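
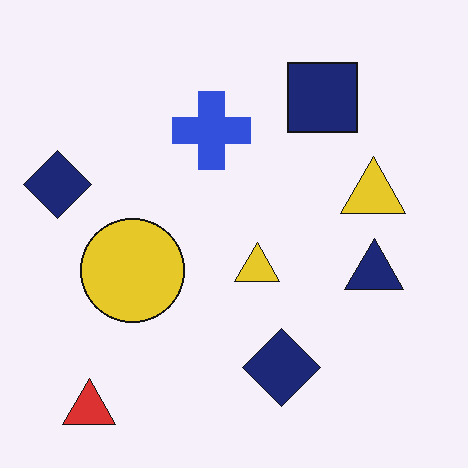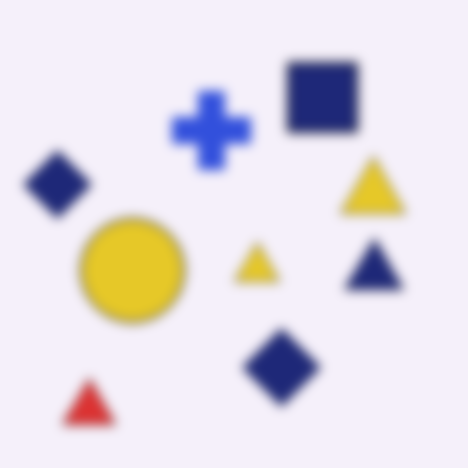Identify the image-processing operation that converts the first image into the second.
The second image is the first strongly gaussian-blurred.

Shape edges and outlines are uniformly softened across the whole image.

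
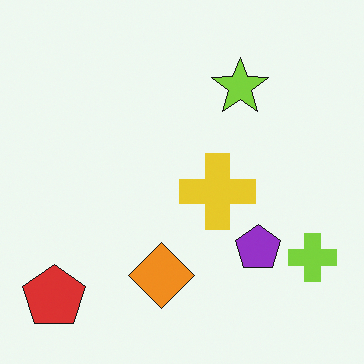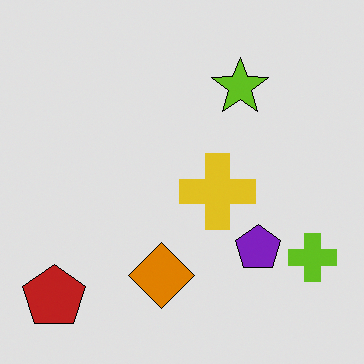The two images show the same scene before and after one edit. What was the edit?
The image was moderately posterized.

Each flat color has snapped to a coarser quantized level — most visibly, the near-white background has dropped to a flat grey.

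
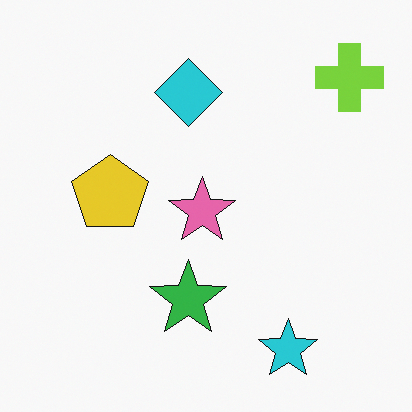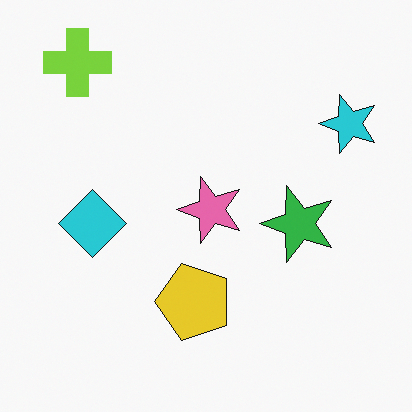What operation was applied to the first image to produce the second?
This is the original image rotated 90° counter-clockwise.

The lime cross sits in the top-right of the first image and the top-left of the second — consistent with a whole-image 90° counter-clockwise rotation.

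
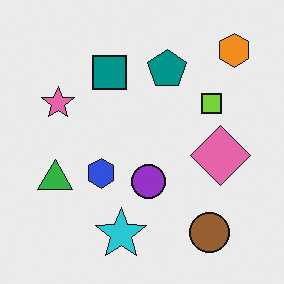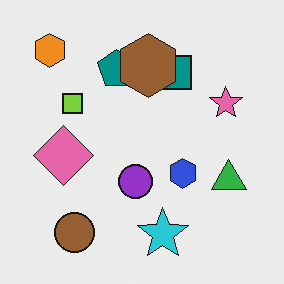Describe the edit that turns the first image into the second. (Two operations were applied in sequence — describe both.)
The transformation is: flipped horizontally (left ↔ right), then overlaid with an additional brown hexagon.

The orange hexagon is in the top-right of the first image and the top-left of the second — shapes on opposite sides of the vertical midline have swapped in a mirror flip. A brown hexagon appears in the second image that is absent from the first.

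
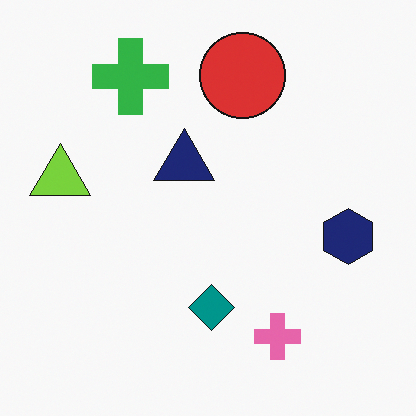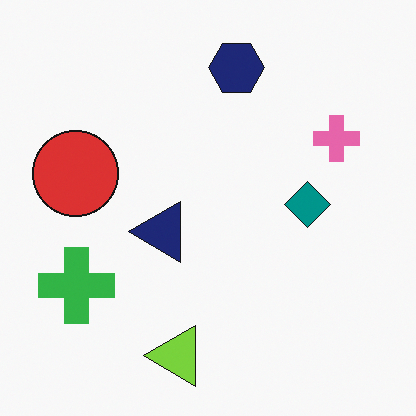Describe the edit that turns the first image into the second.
It was rotated 90° counter-clockwise.

The green cross sits in the top-left of the first image and the bottom-left of the second — consistent with a whole-image 90° counter-clockwise rotation.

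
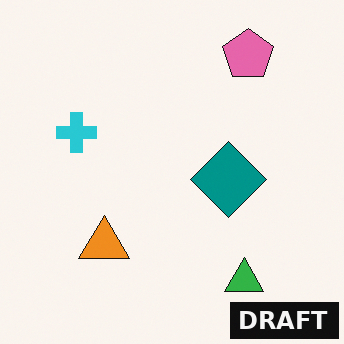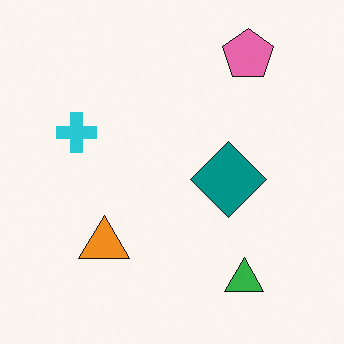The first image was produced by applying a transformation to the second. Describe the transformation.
Watermarked with the text "DRAFT" in the lower-right corner.

A dark label reading "DRAFT" appears in the lower-right corner.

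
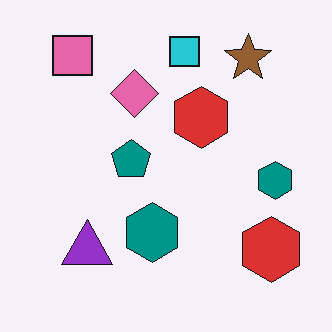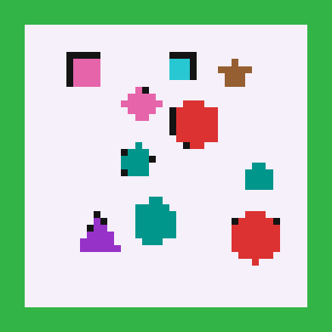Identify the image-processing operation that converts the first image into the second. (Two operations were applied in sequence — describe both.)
This is the original image pixelated into visible square blocks, then framed with a green border.

Shapes are reduced to large square blocks; fine edges and outlines are lost — a downscale-then-upscale (mosaic) effect. A solid green frame runs around the edge of the second image, with the content slightly shrunk inside it.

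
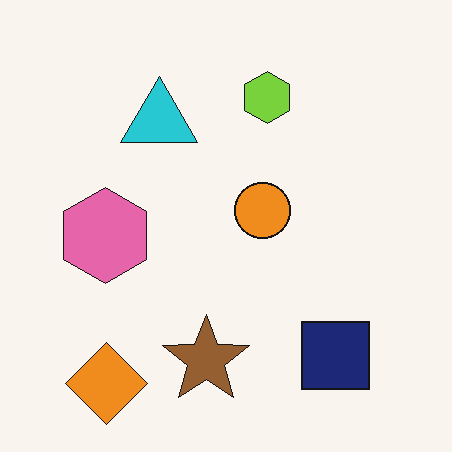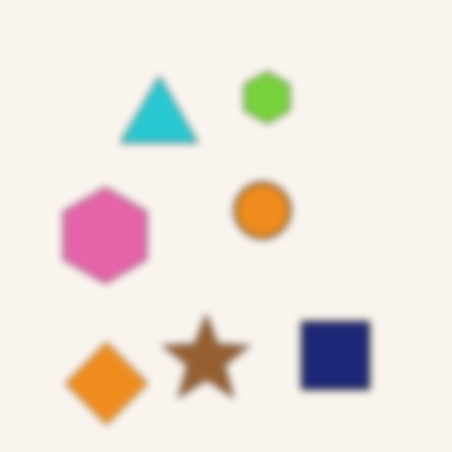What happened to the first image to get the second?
The image was moderately blurred.

Shape edges and outlines are uniformly softened across the whole image.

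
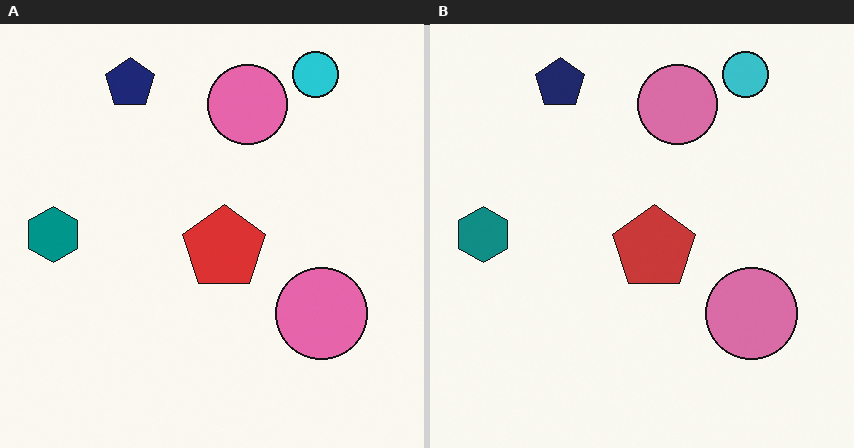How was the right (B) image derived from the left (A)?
The image was slightly desaturated.

All colors are more muted and greyish — a global saturation change.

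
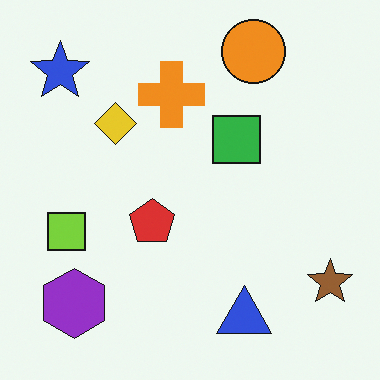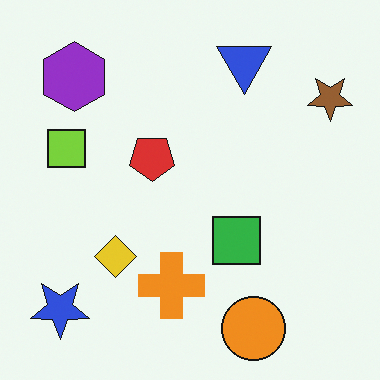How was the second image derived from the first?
The image was flipped vertically (top ↔ bottom).

The orange circle is in the top of the first image and the bottom of the second — shapes on opposite sides of the horizontal midline have swapped in a mirror flip.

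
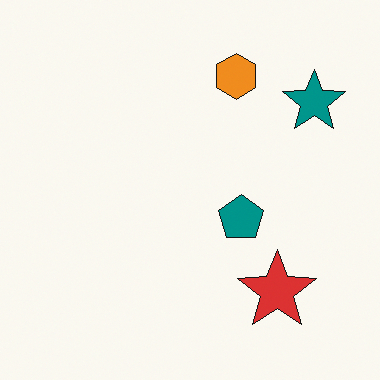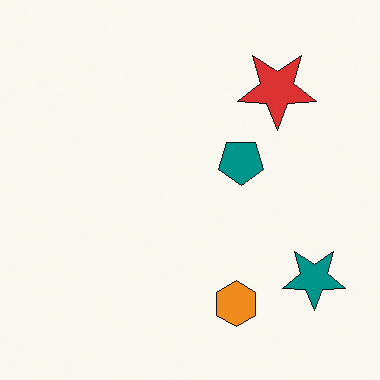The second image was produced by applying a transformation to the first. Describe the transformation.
It was flipped vertically (top ↔ bottom).

The orange hexagon is in the top of the first image and the bottom of the second — shapes on opposite sides of the horizontal midline have swapped in a mirror flip.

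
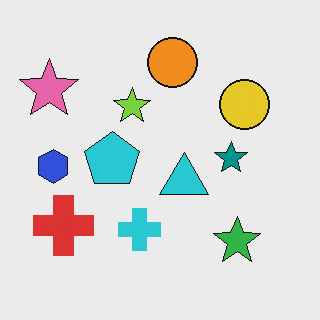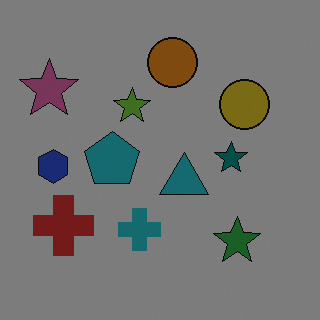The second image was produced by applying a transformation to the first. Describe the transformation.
Noticeably darkened.

Every pixel — background and shapes alike — is uniformly darkened.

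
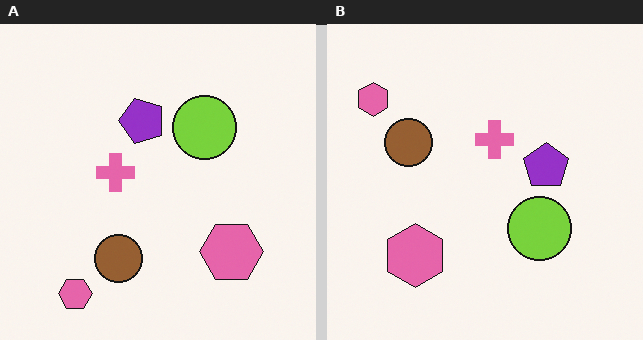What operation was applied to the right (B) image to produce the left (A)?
It was rotated 90° counter-clockwise.

The brown circle sits in the left of the right (B) image and the bottom of the left (A) — consistent with a whole-image 90° counter-clockwise rotation.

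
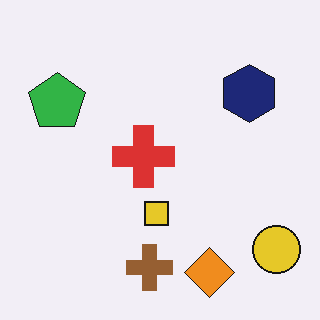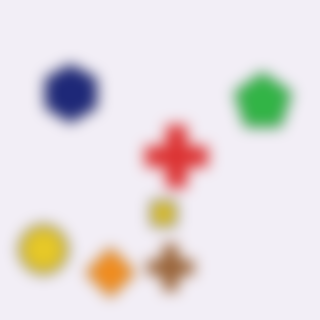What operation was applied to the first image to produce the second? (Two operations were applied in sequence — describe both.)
This is the original image strongly gaussian-blurred, then flipped horizontally (left ↔ right).

Shape edges and outlines are uniformly softened across the whole image. The yellow circle is in the bottom-right of the first image and the bottom-left of the second — shapes on opposite sides of the vertical midline have swapped in a mirror flip.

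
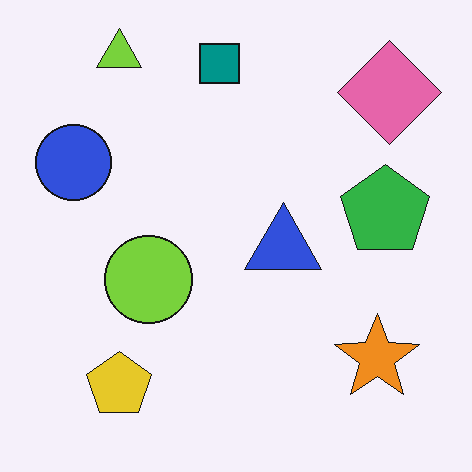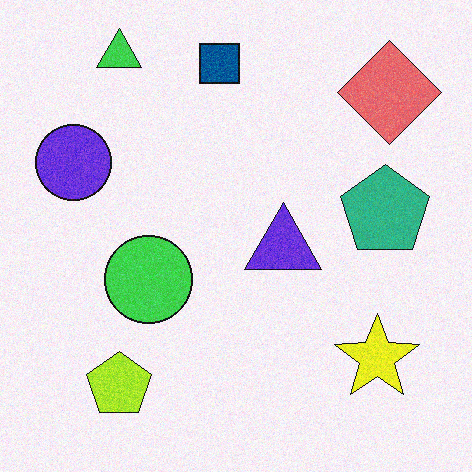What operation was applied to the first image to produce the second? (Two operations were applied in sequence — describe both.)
The second image is the first degraded with a light layer of grain, then hue-shifted slightly.

Random speckle covers the whole image, including the flat background. Every shape's color has rotated by the same amount around the hue wheel — a uniform hue shift.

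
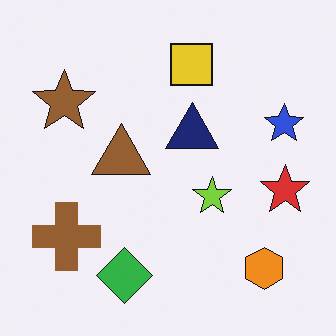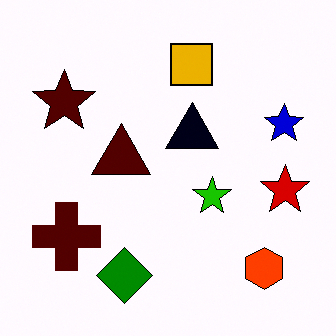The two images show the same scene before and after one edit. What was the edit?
It was given much higher contrast.

Tones are pushed away from mid-grey across the whole image — a global contrast change.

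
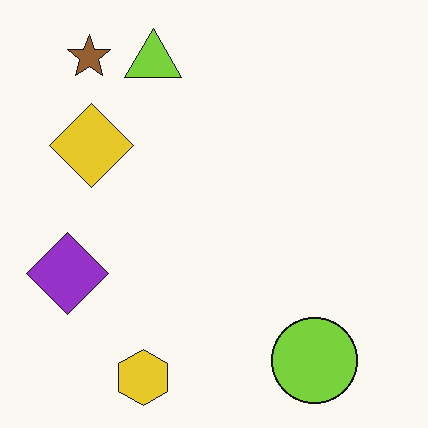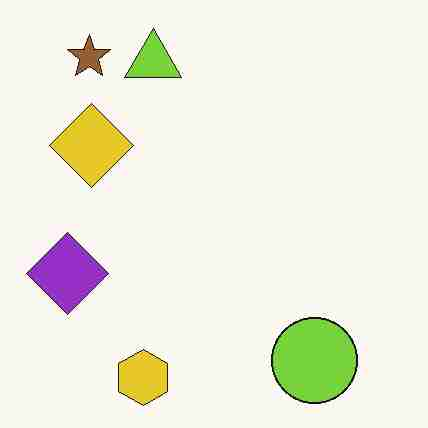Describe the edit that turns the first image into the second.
Heavily JPEG-compressed with obvious blocking artifacts.

Blocky 8×8 compression artifacts appear around shape edges and the flat background shows ringing — characteristic JPEG degradation.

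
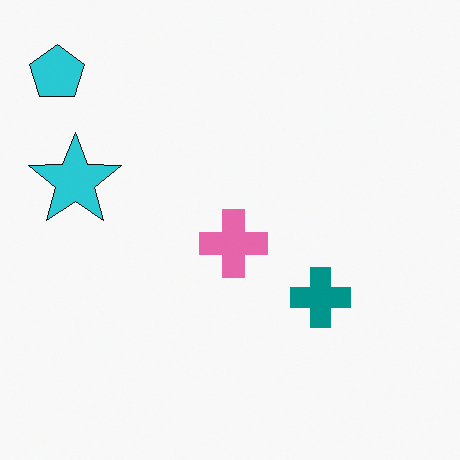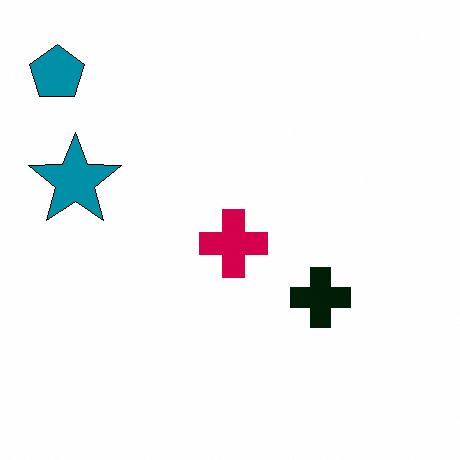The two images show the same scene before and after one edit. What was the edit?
The second image is the first given much higher contrast.

Tones are pushed away from mid-grey across the whole image — a global contrast change.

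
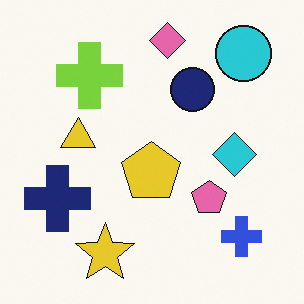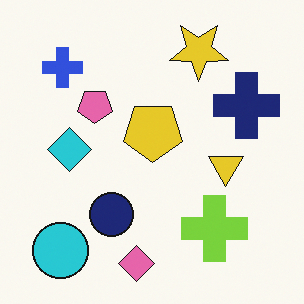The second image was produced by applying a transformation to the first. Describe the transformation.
It was rotated 180°.

The cyan circle sits in the top-right of the first image and the bottom-left of the second — consistent with a whole-image 180° rotation.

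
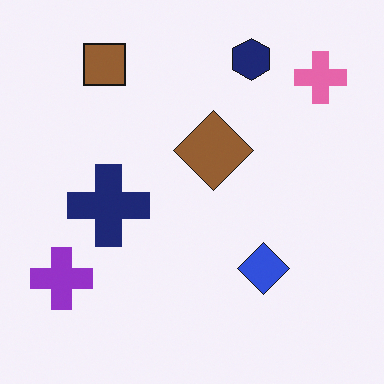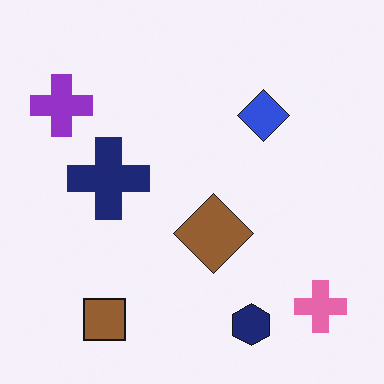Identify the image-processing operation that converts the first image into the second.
The transformation is: flipped vertically (top ↔ bottom).

The navy hexagon is in the top of the first image and the bottom of the second — shapes on opposite sides of the horizontal midline have swapped in a mirror flip.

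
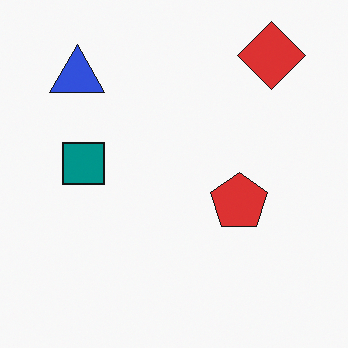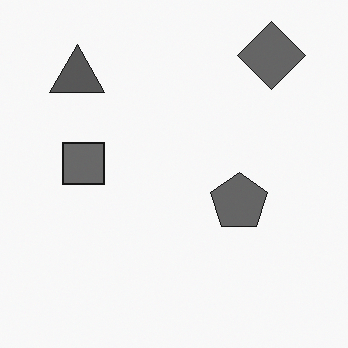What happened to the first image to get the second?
The image was converted to grayscale.

All color is removed — every shape is now a shade of grey.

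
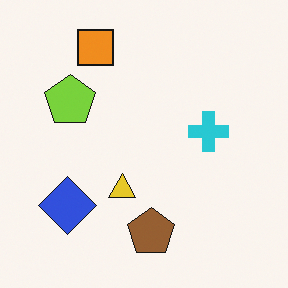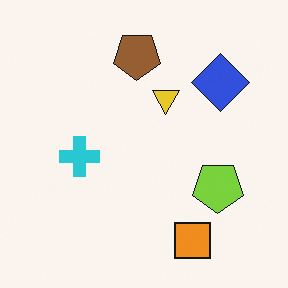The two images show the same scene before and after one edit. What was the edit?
Rotated 180°.

The orange square sits in the top-left of the first image and the bottom of the second — consistent with a whole-image 180° rotation.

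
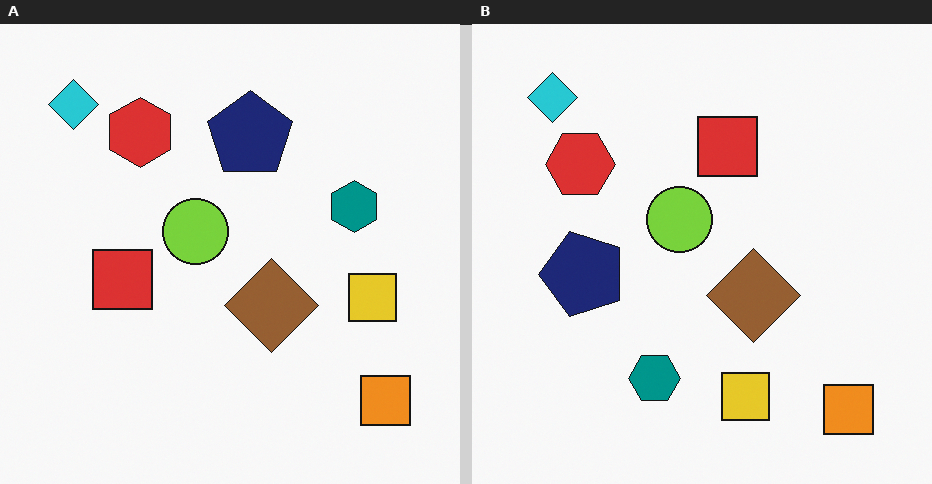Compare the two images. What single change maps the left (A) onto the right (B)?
The image was transposed (reflected across the top-left ↔ bottom-right diagonal).

Shapes have swapped their row and column positions — what was in the top-right is now in the bottom-left — a diagonal reflection.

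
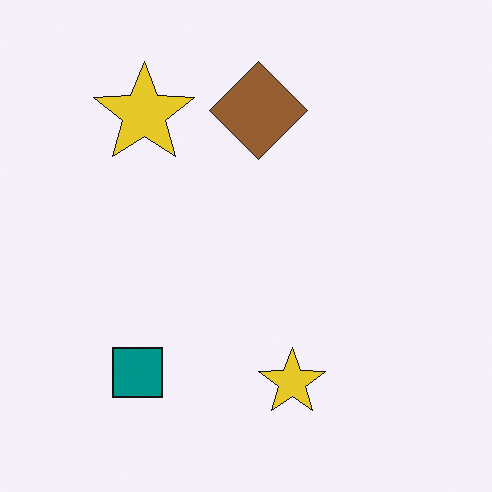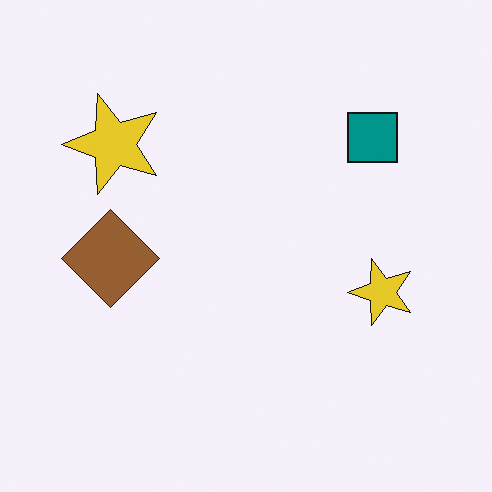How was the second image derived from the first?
The image was transposed (reflected across the top-left ↔ bottom-right diagonal).

Shapes have swapped their row and column positions — what was in the top-right is now in the bottom-left — a diagonal reflection.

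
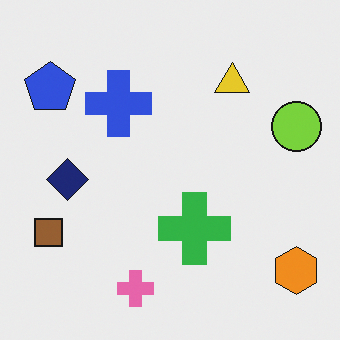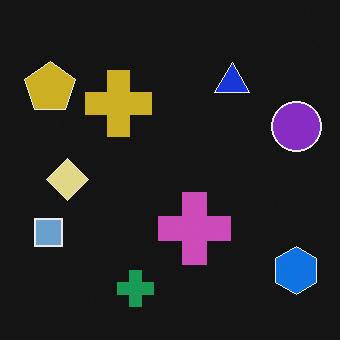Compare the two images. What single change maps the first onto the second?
This is the original image color-inverted (negative).

The light background has become dark and every shape's color is its complement — a photographic negative.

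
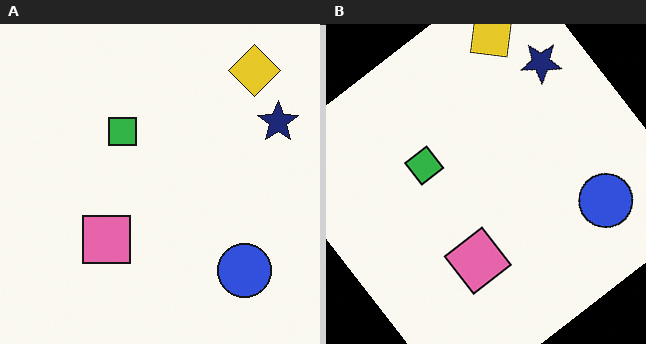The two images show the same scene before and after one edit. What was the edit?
The right (B) image is the left (A) rotated counter-clockwise by a large amount — several tens of degrees.

Every shape is tilted by the same angle and the image corners show triangular fill wedges — a whole-image rotation by a non-right angle.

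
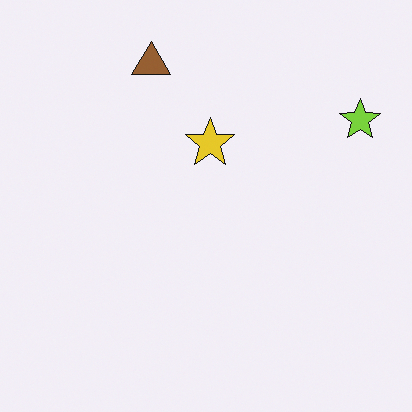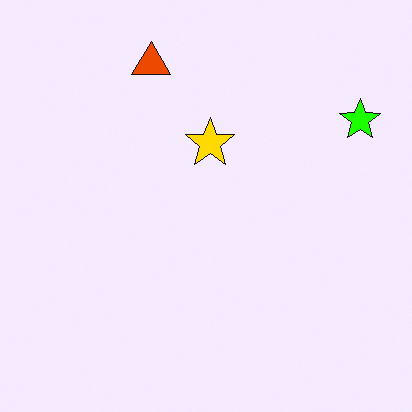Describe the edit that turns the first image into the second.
It was made much more vivid (saturation change).

All colors are more vivid — a global saturation change.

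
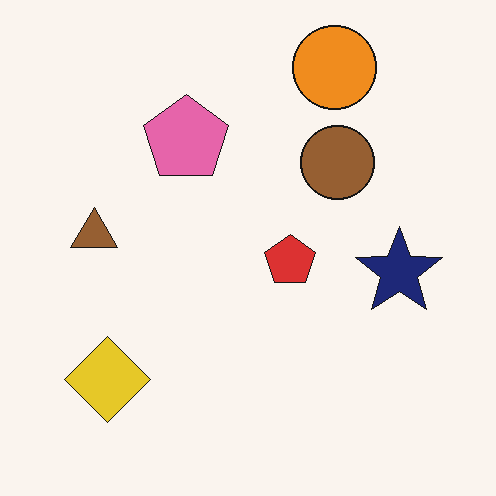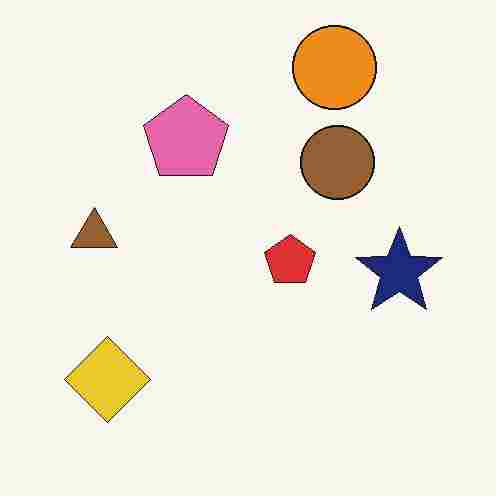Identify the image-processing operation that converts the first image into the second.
The transformation is: degraded with heavy JPEG compression.

Blocky 8×8 compression artifacts appear around shape edges and the flat background shows ringing — characteristic JPEG degradation.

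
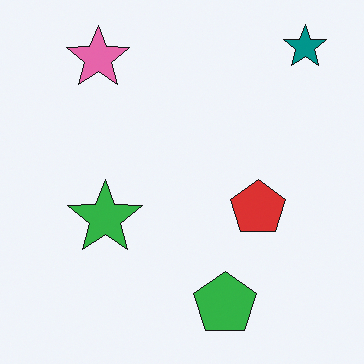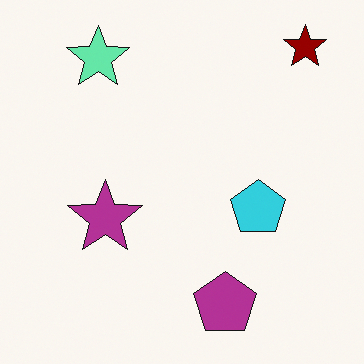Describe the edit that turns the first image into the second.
It was hue-shifted through roughly half the color wheel.

Every shape's color has rotated by the same amount around the hue wheel — a uniform hue shift.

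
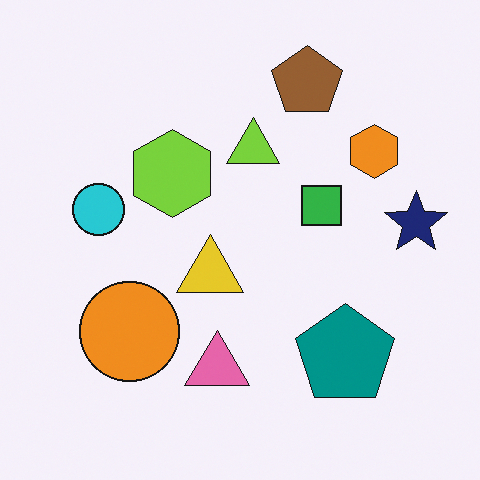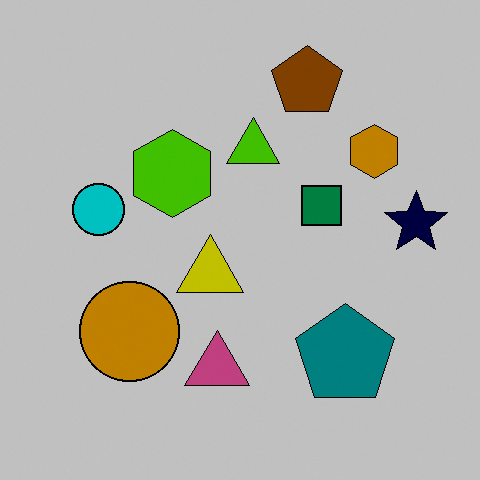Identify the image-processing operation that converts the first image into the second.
The second image is the first aggressively posterized.

Each flat color has snapped to a coarser quantized level — most visibly, the near-white background has dropped to a flat grey.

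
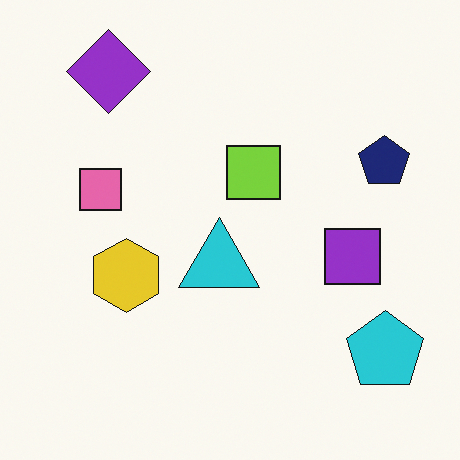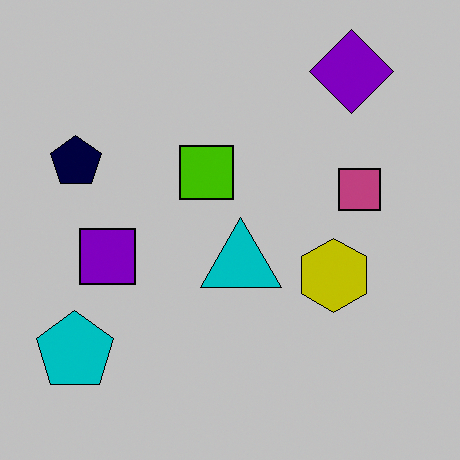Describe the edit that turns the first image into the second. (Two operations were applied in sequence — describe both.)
The transformation is: aggressively posterized, then flipped horizontally (left ↔ right).

Each flat color has snapped to a coarser quantized level — most visibly, the near-white background has dropped to a flat grey. The cyan pentagon is in the bottom-right of the first image and the bottom-left of the second — shapes on opposite sides of the vertical midline have swapped in a mirror flip.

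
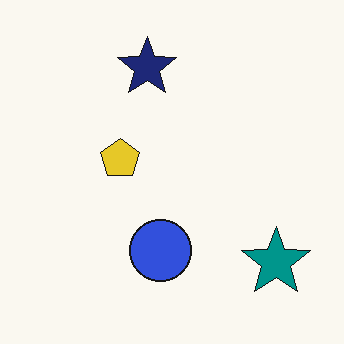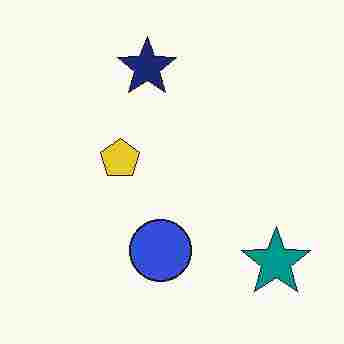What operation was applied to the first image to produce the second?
The image was degraded with heavy JPEG compression.

Blocky 8×8 compression artifacts appear around shape edges and the flat background shows ringing — characteristic JPEG degradation.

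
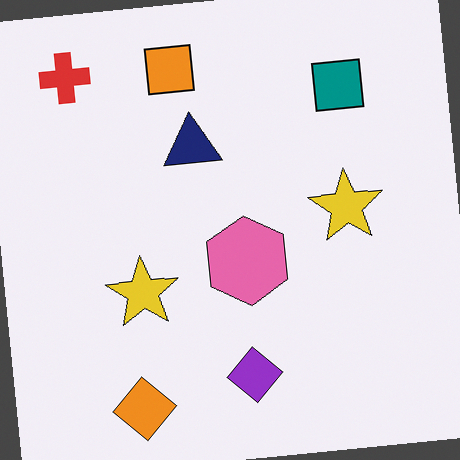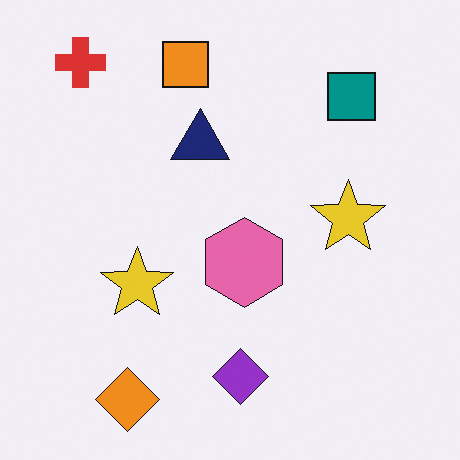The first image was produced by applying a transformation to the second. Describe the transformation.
This is the original image rotated counter-clockwise by a few degrees.

Every shape is tilted by the same angle and the image corners show triangular fill wedges — a whole-image rotation by a non-right angle.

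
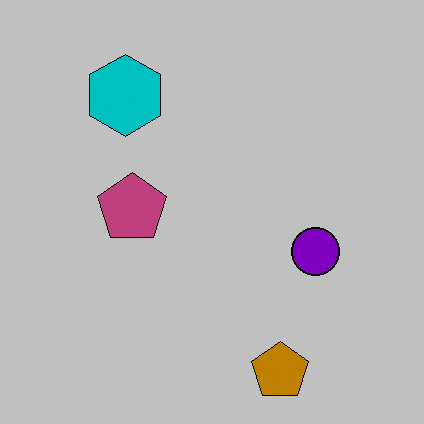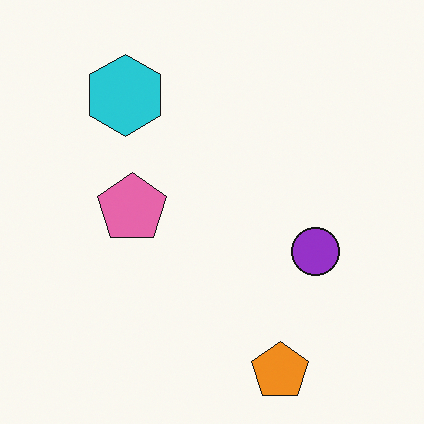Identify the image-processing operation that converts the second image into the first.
This is the original image heavily posterized to just a handful of flat colors.

Each flat color has snapped to a coarser quantized level — most visibly, the near-white background has dropped to a flat grey.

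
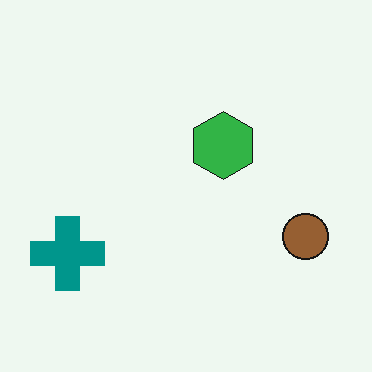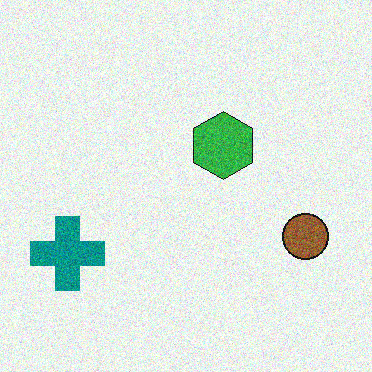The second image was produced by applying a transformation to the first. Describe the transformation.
The transformation is: degraded with moderate additive noise.

Random speckle covers the whole image, including the flat background.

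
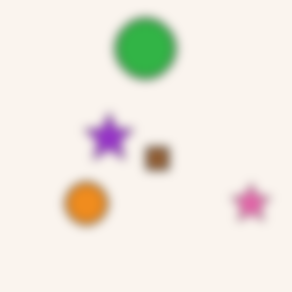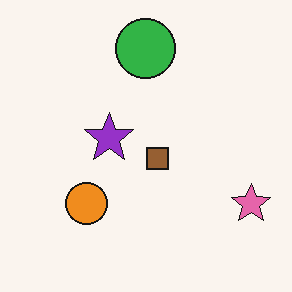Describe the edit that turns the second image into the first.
Strongly gaussian-blurred.

Shape edges and outlines are uniformly softened across the whole image.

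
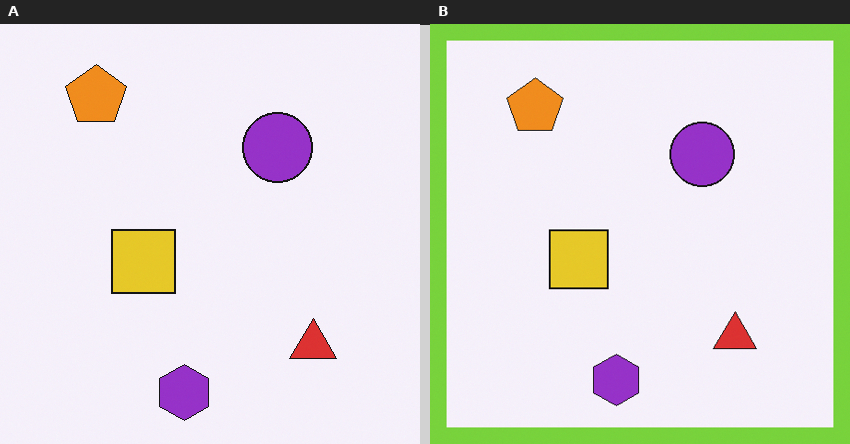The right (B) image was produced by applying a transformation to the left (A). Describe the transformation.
It was framed with a lime border.

A solid lime frame runs around the edge of the right (B) image, with the content slightly shrunk inside it.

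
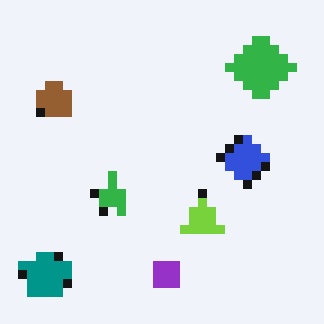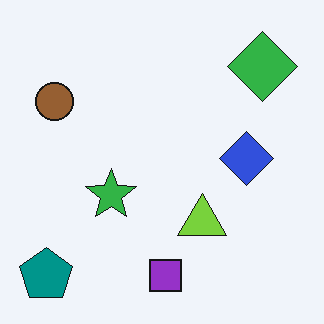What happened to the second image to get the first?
This is the original image heavily pixelated into large blocks.

Shapes are reduced to large square blocks; fine edges and outlines are lost — a downscale-then-upscale (mosaic) effect.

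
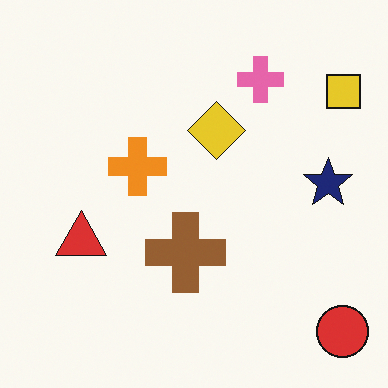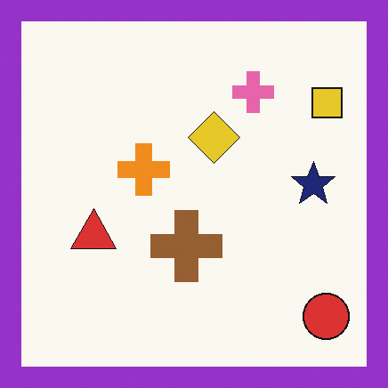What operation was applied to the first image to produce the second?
The second image is the first framed with a purple border.

A solid purple frame runs around the edge of the second image, with the content slightly shrunk inside it.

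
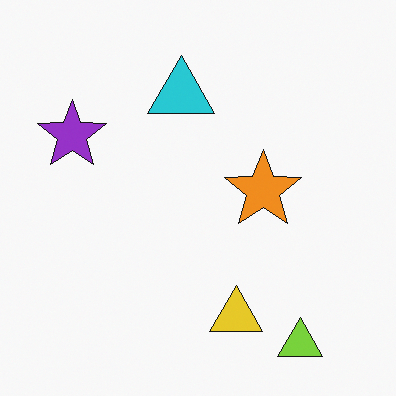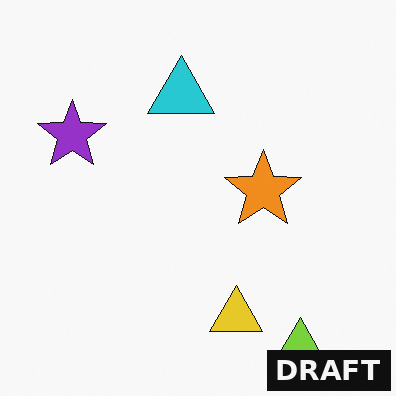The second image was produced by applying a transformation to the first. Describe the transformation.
This is the original image watermarked with the text "DRAFT" in the lower-right corner.

A dark label reading "DRAFT" appears in the lower-right corner.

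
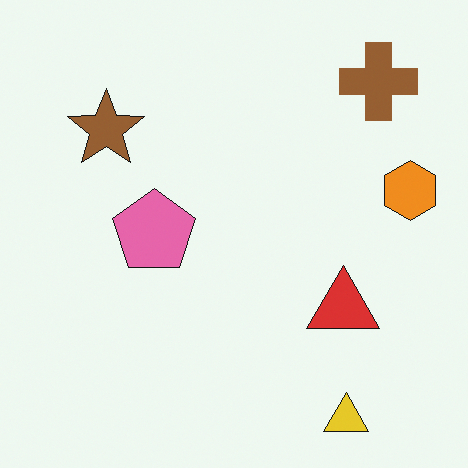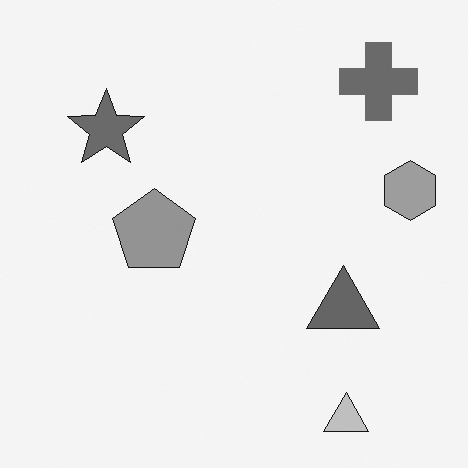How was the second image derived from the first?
The transformation is: converted to grayscale.

All color is removed — every shape is now a shade of grey.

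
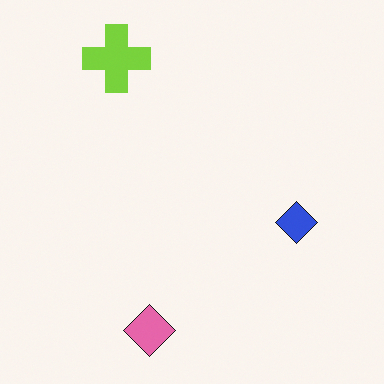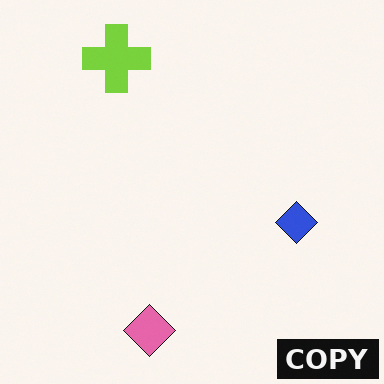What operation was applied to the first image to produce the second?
This is the original image watermarked with the text "COPY" in the lower-right corner.

A dark label reading "COPY" appears in the lower-right corner.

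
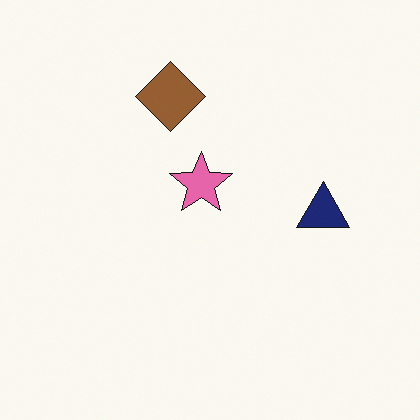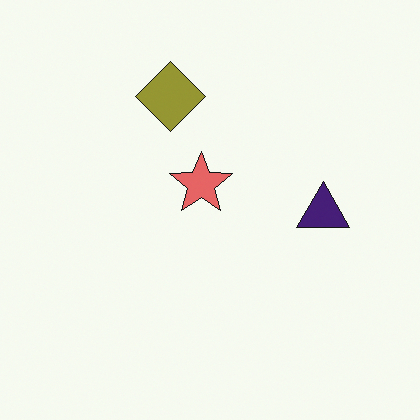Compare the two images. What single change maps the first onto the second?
The transformation is: hue-shifted slightly.

Every shape's color has rotated by the same amount around the hue wheel — a uniform hue shift.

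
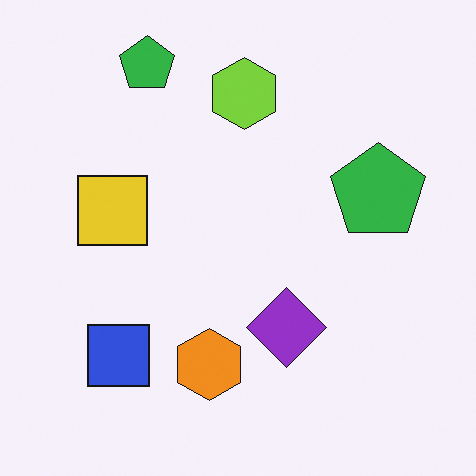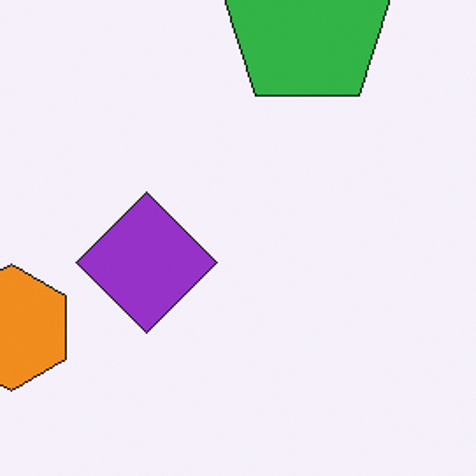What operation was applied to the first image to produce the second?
It was cropped tightly and scaled back up.

The visible shapes are larger and the field of view is narrower; shapes near the original edges may be partly or wholly outside the frame — a crop-and-rescale.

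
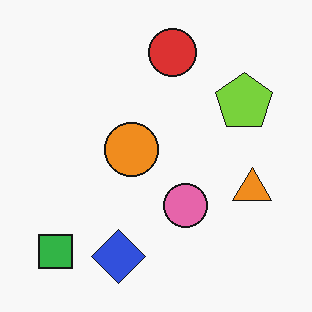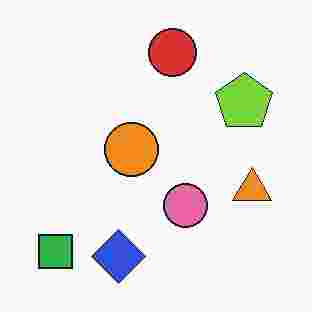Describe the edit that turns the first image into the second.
This is the original image heavily JPEG-compressed with obvious blocking artifacts.

Blocky 8×8 compression artifacts appear around shape edges and the flat background shows ringing — characteristic JPEG degradation.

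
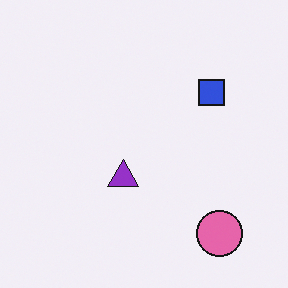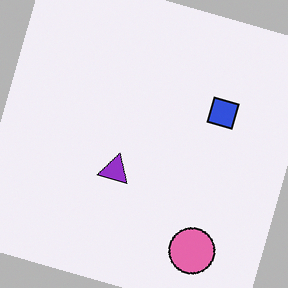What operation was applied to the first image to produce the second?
The transformation is: rotated clockwise by a moderate amount.

Every shape is tilted by the same angle and the image corners show triangular fill wedges — a whole-image rotation by a non-right angle.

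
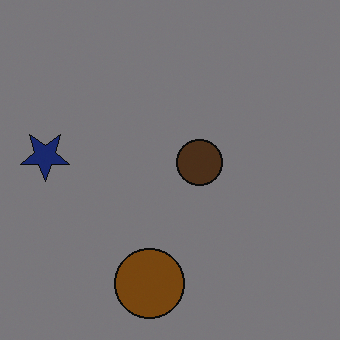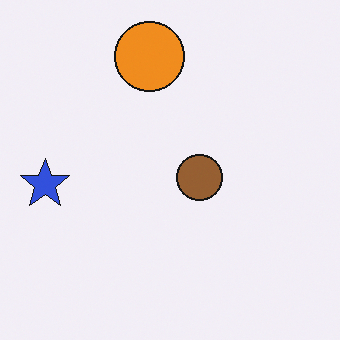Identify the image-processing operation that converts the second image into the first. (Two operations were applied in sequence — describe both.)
The image was flipped vertically (top ↔ bottom), then darkened a lot.

The orange circle is in the top of the second image and the bottom of the first — shapes on opposite sides of the horizontal midline have swapped in a mirror flip. Every pixel — background and shapes alike — is uniformly darkened.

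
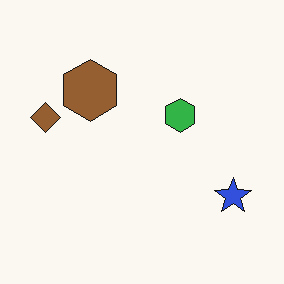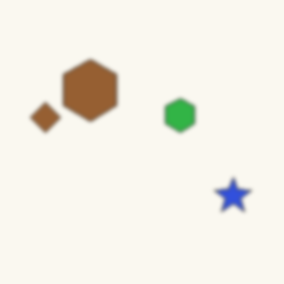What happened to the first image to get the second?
This is the original image lightly blurred.

Shape edges and outlines are uniformly softened across the whole image.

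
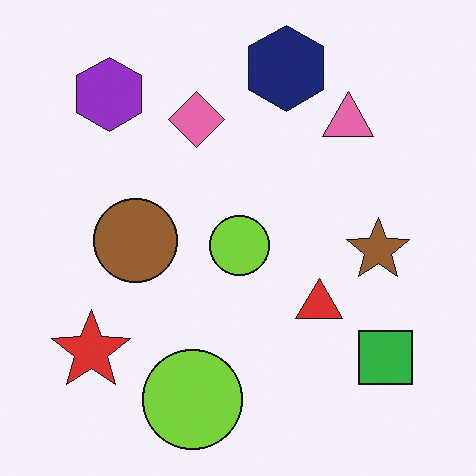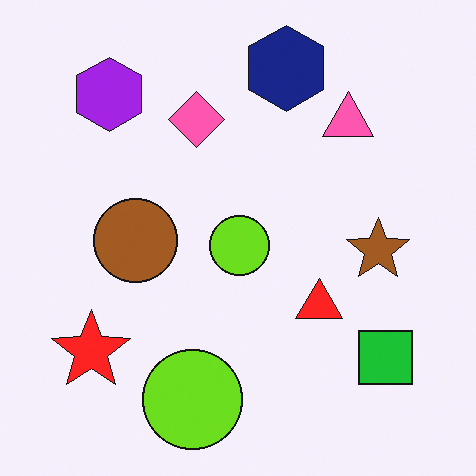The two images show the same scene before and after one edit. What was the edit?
The second image is the first slightly oversaturated.

All colors are more vivid — a global saturation change.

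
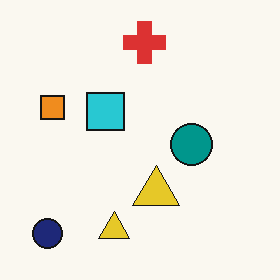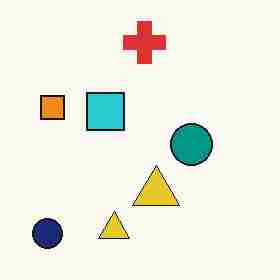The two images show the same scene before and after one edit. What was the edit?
The second image is the first heavily JPEG-compressed with obvious blocking artifacts.

Blocky 8×8 compression artifacts appear around shape edges and the flat background shows ringing — characteristic JPEG degradation.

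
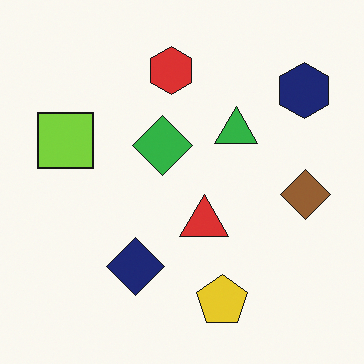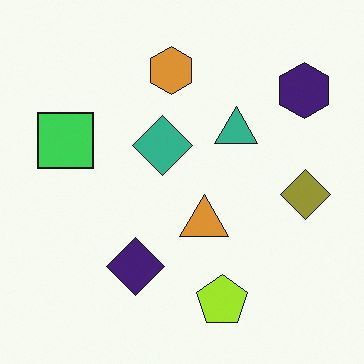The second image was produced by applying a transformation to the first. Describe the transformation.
Hue-shifted by a small amount.

Every shape's color has rotated by the same amount around the hue wheel — a uniform hue shift.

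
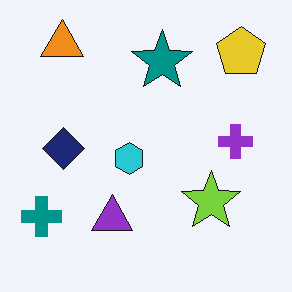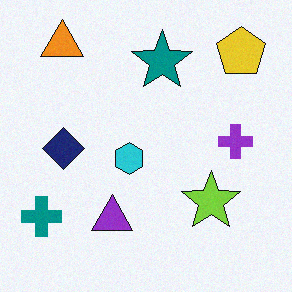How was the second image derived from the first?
Degraded with a light layer of grain.

Random speckle covers the whole image, including the flat background.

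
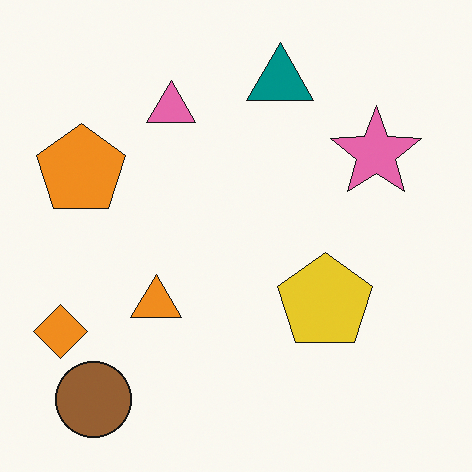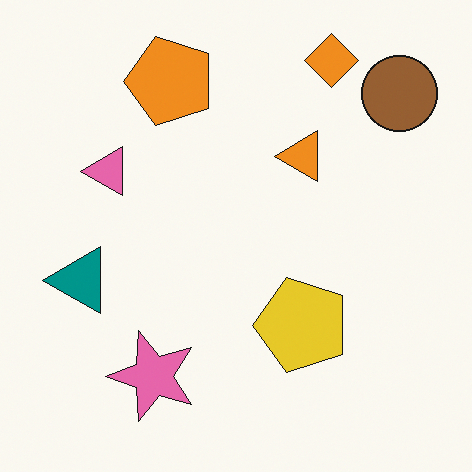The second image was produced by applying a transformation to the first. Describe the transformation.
This is the original image transposed (reflected across the top-left ↔ bottom-right diagonal).

Shapes have swapped their row and column positions — what was in the top-right is now in the bottom-left — a diagonal reflection.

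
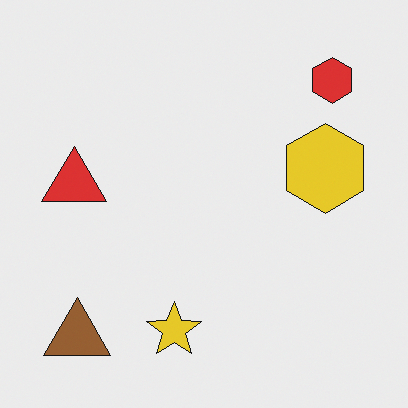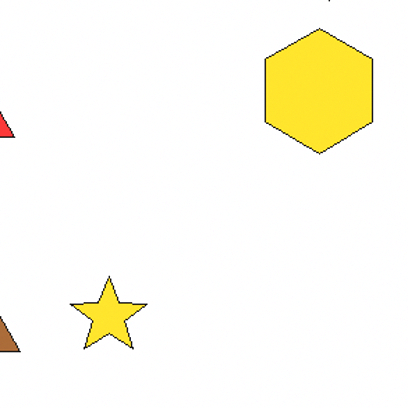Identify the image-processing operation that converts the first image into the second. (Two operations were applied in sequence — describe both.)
Cropped to a modestly smaller region and rescaled, then slightly brightened.

The visible shapes are larger and the field of view is narrower; shapes near the original edges may be partly or wholly outside the frame — a crop-and-rescale. Every pixel — background and shapes alike — is uniformly brightened.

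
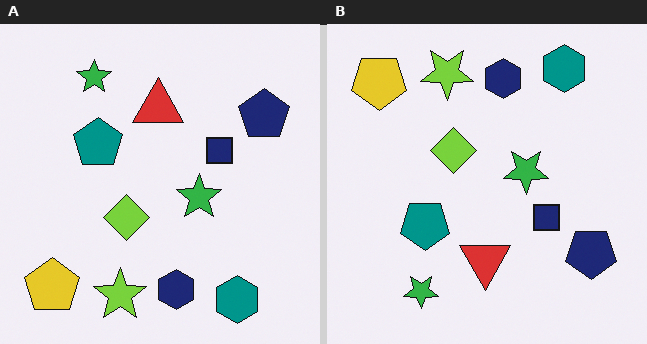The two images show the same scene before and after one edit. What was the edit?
It was flipped vertically (top ↔ bottom).

The teal hexagon is in the bottom-right of the left (A) image and the top-right of the right (B) — shapes on opposite sides of the horizontal midline have swapped in a mirror flip.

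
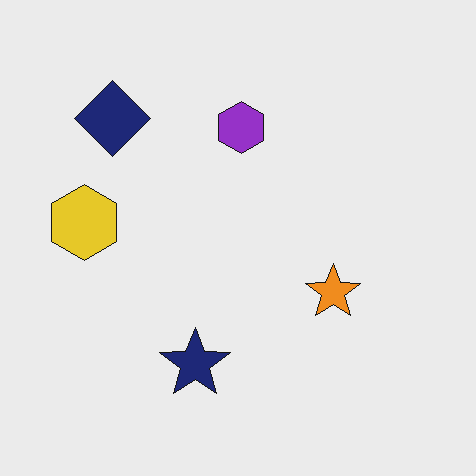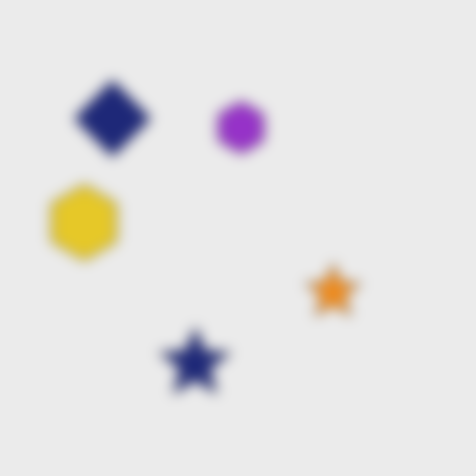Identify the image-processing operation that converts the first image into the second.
The second image is the first heavily blurred.

Shape edges and outlines are uniformly softened across the whole image.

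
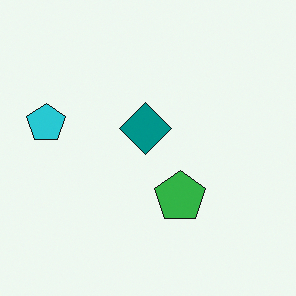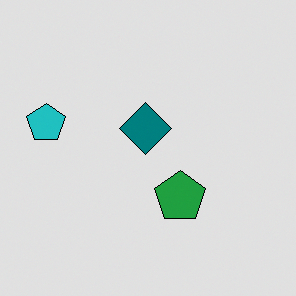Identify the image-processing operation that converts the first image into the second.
Posterized to a reduced palette.

Each flat color has snapped to a coarser quantized level — most visibly, the near-white background has dropped to a flat grey.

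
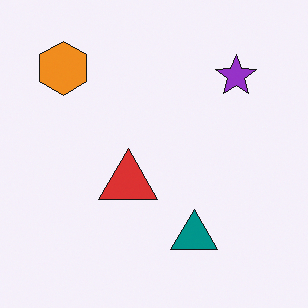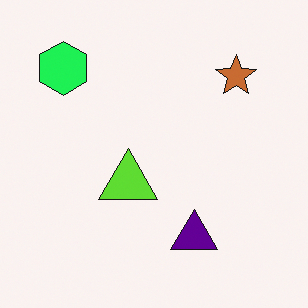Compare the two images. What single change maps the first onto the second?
The second image is the first hue-shifted by a moderate amount.

Every shape's color has rotated by the same amount around the hue wheel — a uniform hue shift.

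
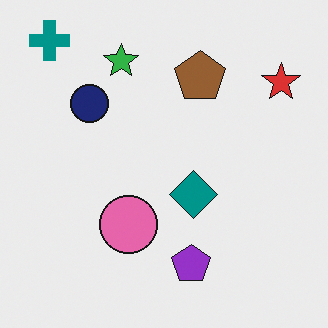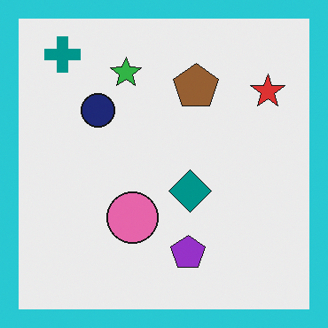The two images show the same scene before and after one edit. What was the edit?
It was framed with a cyan border.

A solid cyan frame runs around the edge of the second image, with the content slightly shrunk inside it.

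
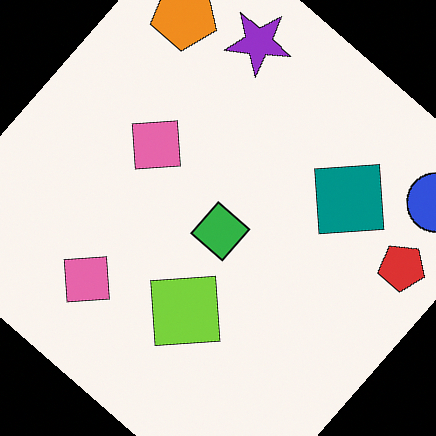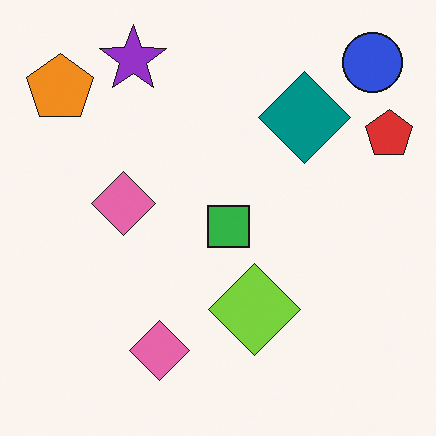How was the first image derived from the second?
The first image is the second rotated clockwise by a large amount — several tens of degrees.

Every shape is tilted by the same angle and the image corners show triangular fill wedges — a whole-image rotation by a non-right angle.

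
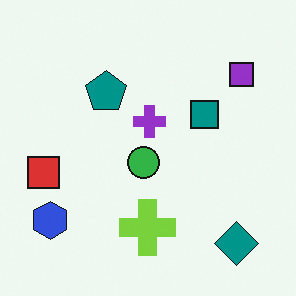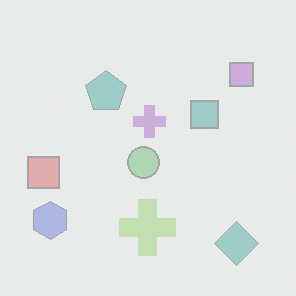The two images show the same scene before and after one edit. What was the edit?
Given much lower contrast.

Tones are pushed toward mid-grey across the whole image — a global contrast change.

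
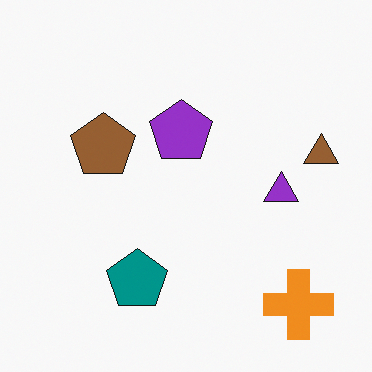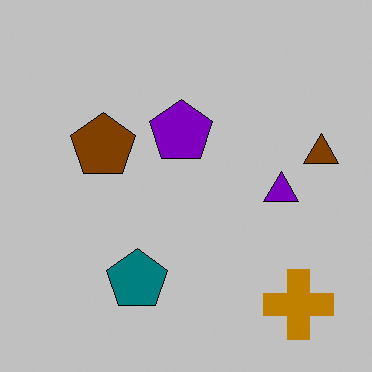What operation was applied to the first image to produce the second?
This is the original image aggressively posterized.

Each flat color has snapped to a coarser quantized level — most visibly, the near-white background has dropped to a flat grey.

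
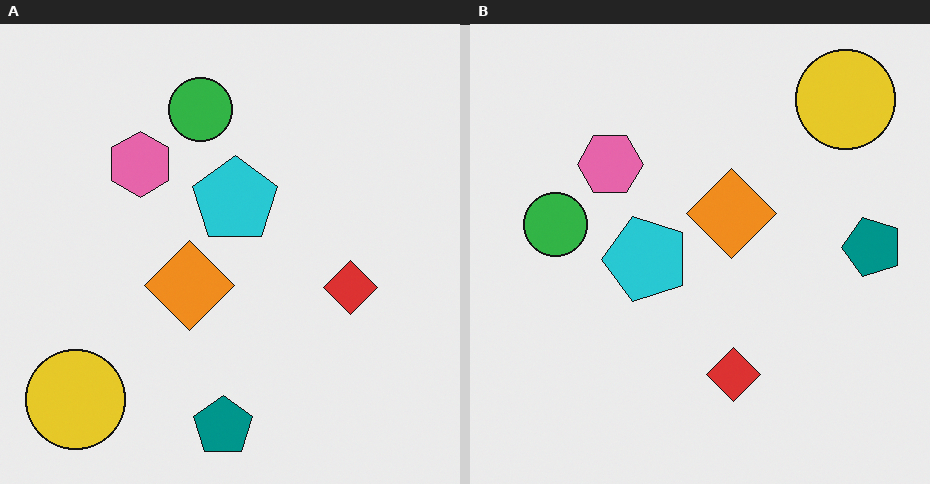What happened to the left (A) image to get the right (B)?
The transformation is: transposed (reflected across the top-left ↔ bottom-right diagonal).

Shapes have swapped their row and column positions — what was in the top-right is now in the bottom-left — a diagonal reflection.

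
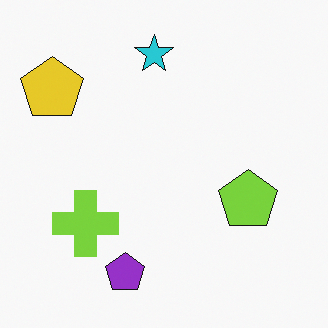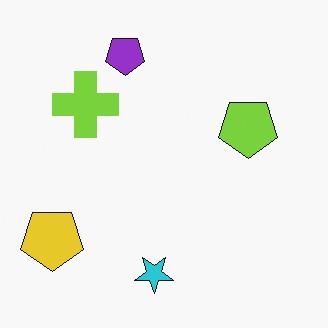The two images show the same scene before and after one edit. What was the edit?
The transformation is: flipped vertically (top ↔ bottom).

The cyan star is in the top of the first image and the bottom of the second — shapes on opposite sides of the horizontal midline have swapped in a mirror flip.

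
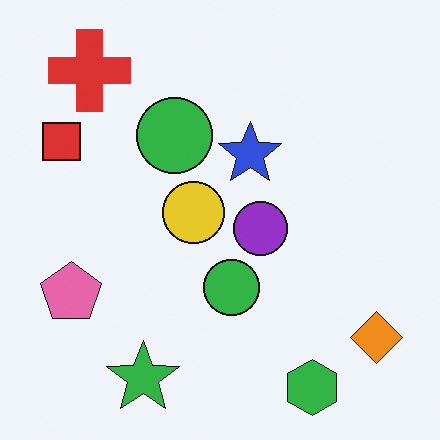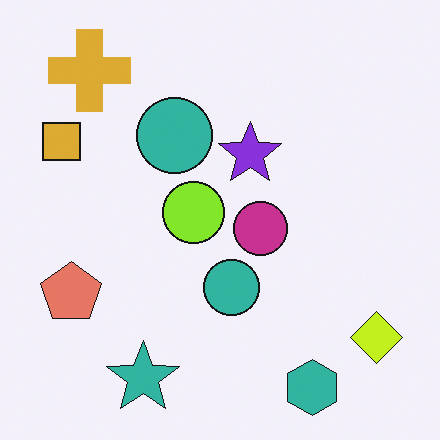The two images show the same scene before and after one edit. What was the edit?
It was hue-shifted by a small amount.

Every shape's color has rotated by the same amount around the hue wheel — a uniform hue shift.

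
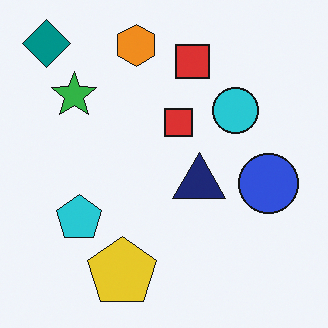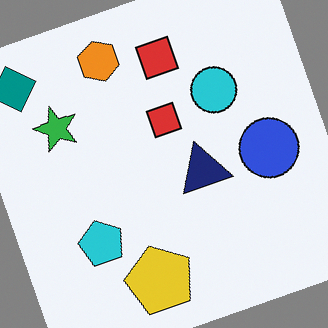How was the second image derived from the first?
The transformation is: rotated counter-clockwise by a clearly visible amount.

Every shape is tilted by the same angle and the image corners show triangular fill wedges — a whole-image rotation by a non-right angle.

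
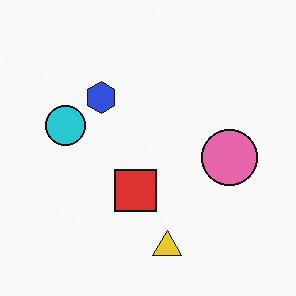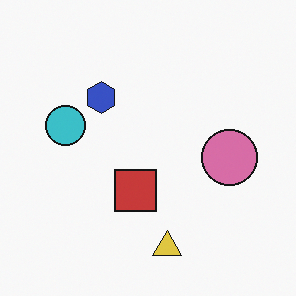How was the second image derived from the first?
The transformation is: slightly desaturated.

All colors are more muted and greyish — a global saturation change.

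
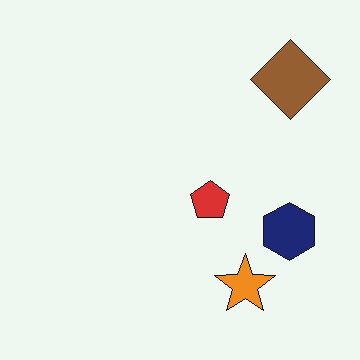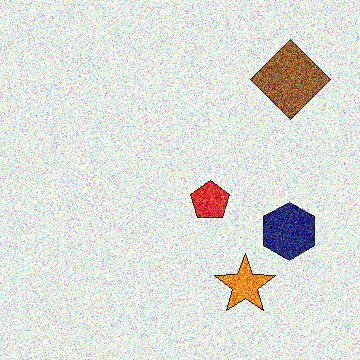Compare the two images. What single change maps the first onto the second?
The image was degraded with heavy additive noise.

Random speckle covers the whole image, including the flat background.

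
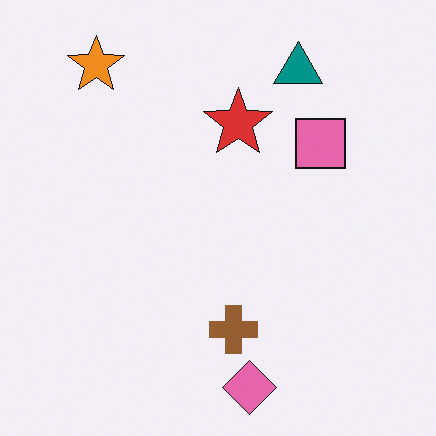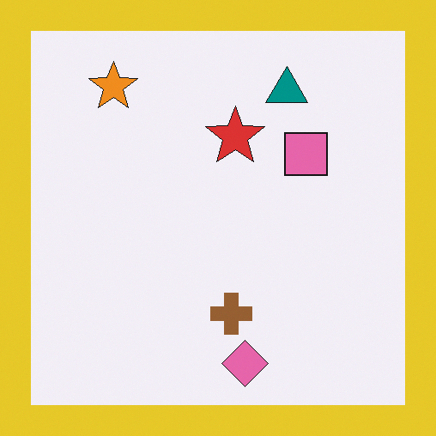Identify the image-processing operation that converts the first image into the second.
This is the original image framed with a yellow border.

A solid yellow frame runs around the edge of the second image, with the content slightly shrunk inside it.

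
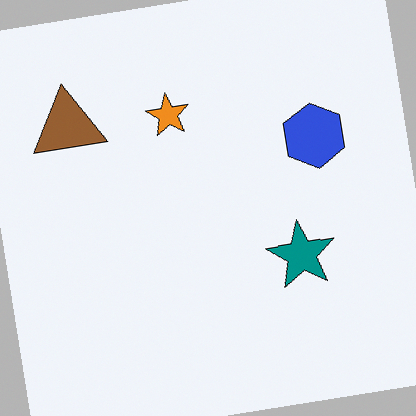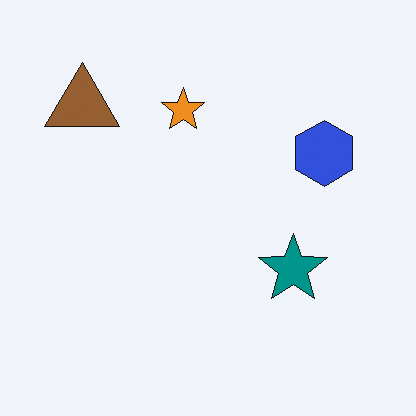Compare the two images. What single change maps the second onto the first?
The image was rotated counter-clockwise by a slight angle.

Every shape is tilted by the same angle and the image corners show triangular fill wedges — a whole-image rotation by a non-right angle.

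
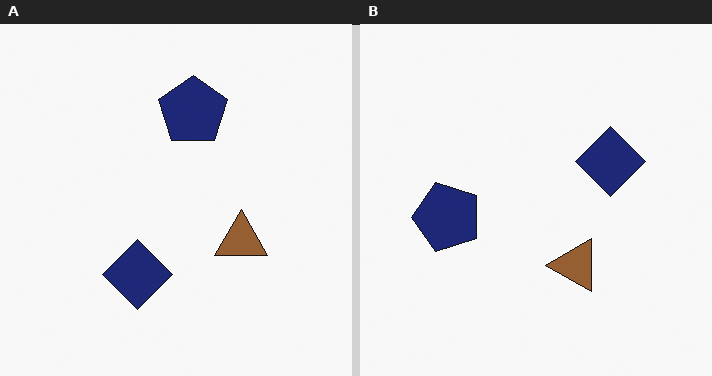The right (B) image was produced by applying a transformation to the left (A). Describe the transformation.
This is the original image transposed (reflected across the top-left ↔ bottom-right diagonal).

Shapes have swapped their row and column positions — what was in the top-right is now in the bottom-left — a diagonal reflection.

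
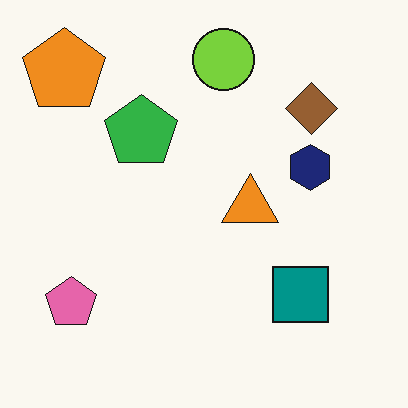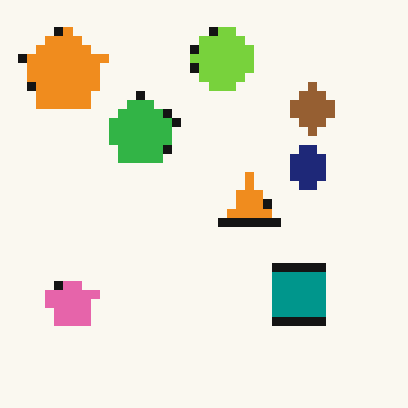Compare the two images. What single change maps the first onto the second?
Heavily pixelated into large blocks.

Shapes are reduced to large square blocks; fine edges and outlines are lost — a downscale-then-upscale (mosaic) effect.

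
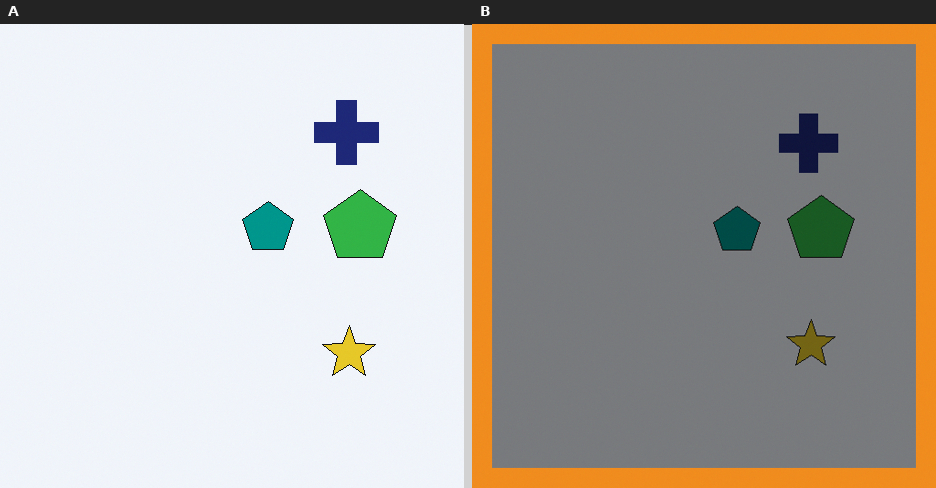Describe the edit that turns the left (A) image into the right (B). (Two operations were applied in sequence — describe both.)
This is the original image darkened a lot, then framed with a orange border.

Every pixel — background and shapes alike — is uniformly darkened. A solid orange frame runs around the edge of the right (B) image, with the content slightly shrunk inside it.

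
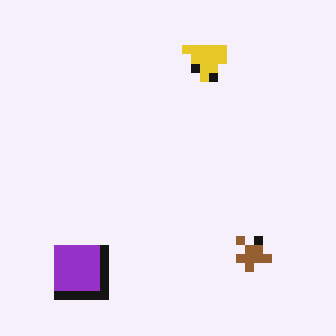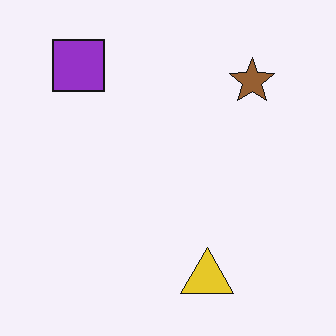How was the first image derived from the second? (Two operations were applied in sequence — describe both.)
It was flipped vertically (top ↔ bottom), then heavily pixelated into large blocks.

The yellow triangle is in the bottom of the second image and the top of the first — shapes on opposite sides of the horizontal midline have swapped in a mirror flip. Shapes are reduced to large square blocks; fine edges and outlines are lost — a downscale-then-upscale (mosaic) effect.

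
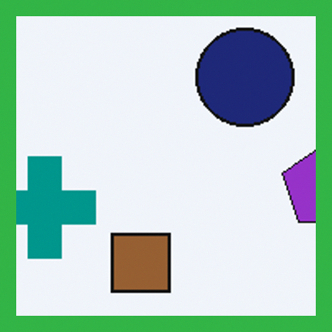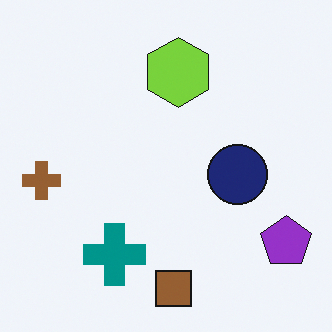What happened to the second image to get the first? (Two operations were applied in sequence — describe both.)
This is the original image cropped to a noticeably smaller region and rescaled, then framed with a green border.

The visible shapes are larger and the field of view is narrower; shapes near the original edges may be partly or wholly outside the frame — a crop-and-rescale. A solid green frame runs around the edge of the first image, with the content slightly shrunk inside it.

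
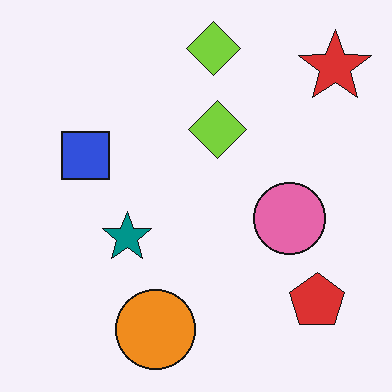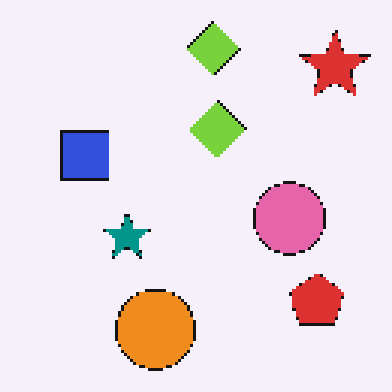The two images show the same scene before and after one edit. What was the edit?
The transformation is: lightly pixelated (a mild mosaic effect).

Shapes are reduced to large square blocks; fine edges and outlines are lost — a downscale-then-upscale (mosaic) effect.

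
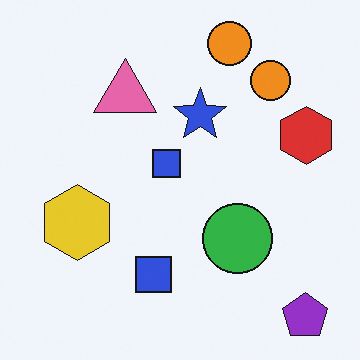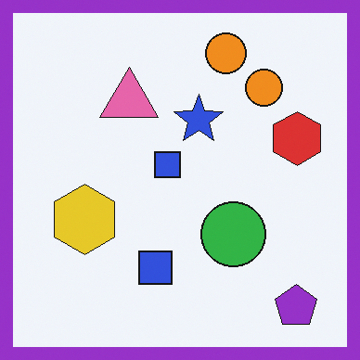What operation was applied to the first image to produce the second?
The transformation is: framed with a purple border.

A solid purple frame runs around the edge of the second image, with the content slightly shrunk inside it.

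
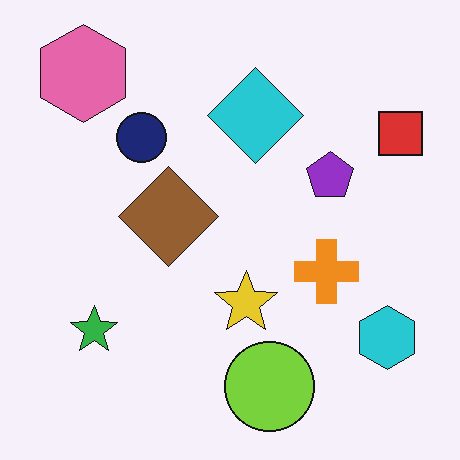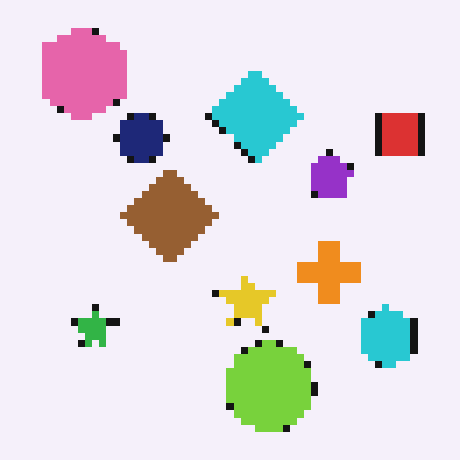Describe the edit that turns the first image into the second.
The second image is the first moderately pixelated.

Shapes are reduced to large square blocks; fine edges and outlines are lost — a downscale-then-upscale (mosaic) effect.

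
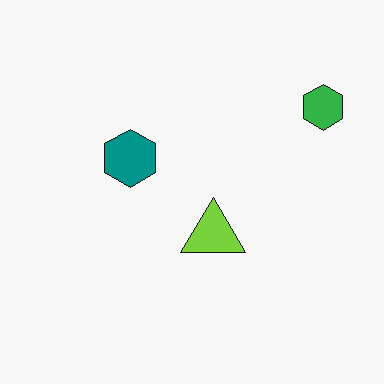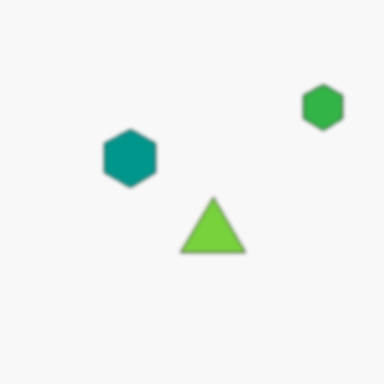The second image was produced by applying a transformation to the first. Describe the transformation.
The image was lightly blurred.

Shape edges and outlines are uniformly softened across the whole image.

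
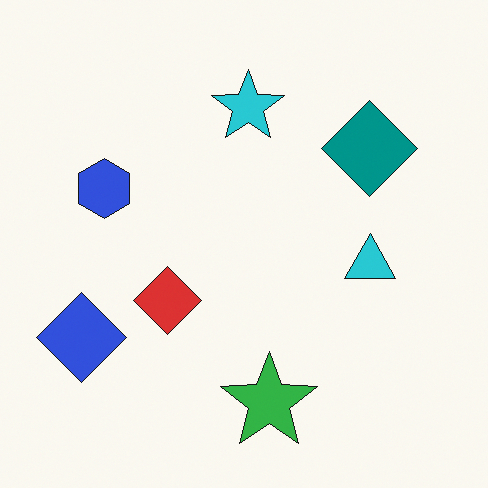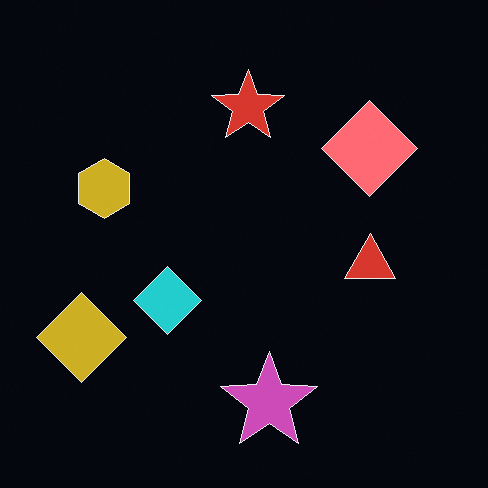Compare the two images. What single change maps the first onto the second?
This is the original image color-inverted (negative).

The light background has become dark and every shape's color is its complement — a photographic negative.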